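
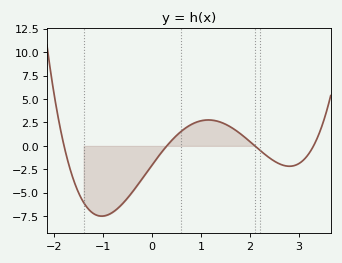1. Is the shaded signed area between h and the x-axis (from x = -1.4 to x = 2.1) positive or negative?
negative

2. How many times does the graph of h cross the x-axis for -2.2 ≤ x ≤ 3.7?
4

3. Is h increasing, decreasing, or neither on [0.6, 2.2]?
neither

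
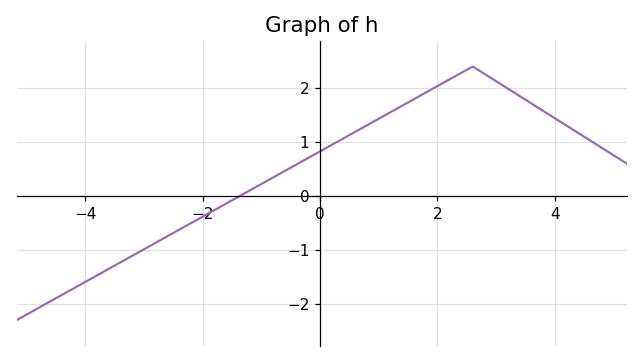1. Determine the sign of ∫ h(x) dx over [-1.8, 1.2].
positive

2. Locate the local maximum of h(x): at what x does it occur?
2.6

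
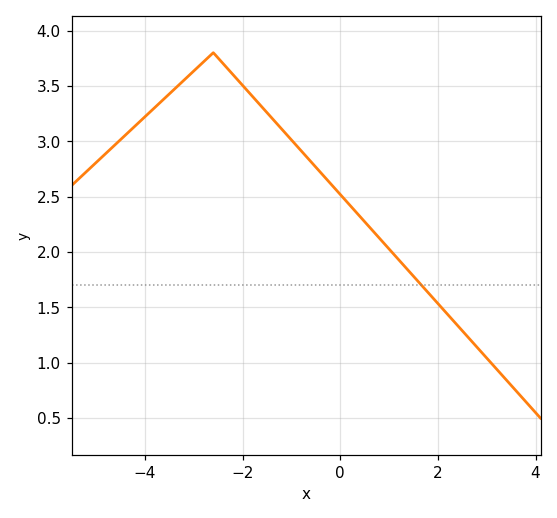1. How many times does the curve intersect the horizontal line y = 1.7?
1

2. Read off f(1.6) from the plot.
1.75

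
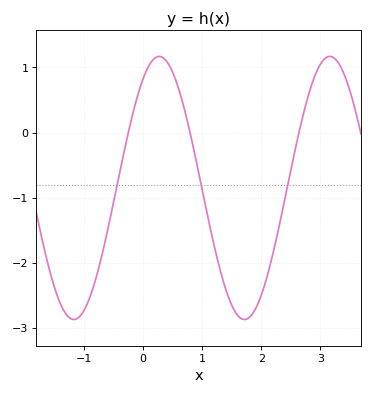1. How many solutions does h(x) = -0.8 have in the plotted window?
3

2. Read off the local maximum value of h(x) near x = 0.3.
1.17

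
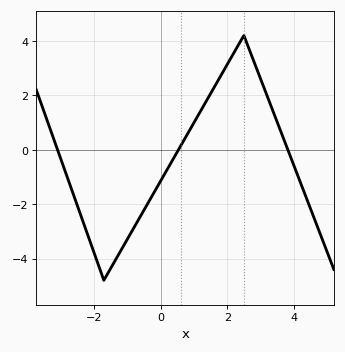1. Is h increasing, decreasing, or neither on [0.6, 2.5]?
increasing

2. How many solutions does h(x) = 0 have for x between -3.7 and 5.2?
3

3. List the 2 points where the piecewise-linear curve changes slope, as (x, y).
(-1.7, -4.8); (2.5, 4.2)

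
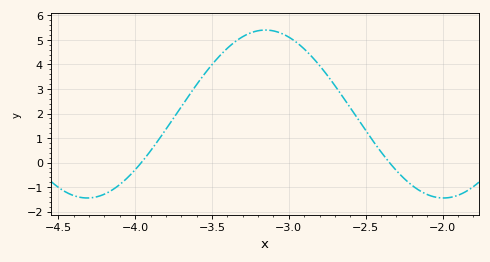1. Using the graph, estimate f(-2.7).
3.1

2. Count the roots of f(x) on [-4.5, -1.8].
2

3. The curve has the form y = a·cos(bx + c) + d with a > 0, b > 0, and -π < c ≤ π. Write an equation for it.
y = 3.42cos(2.7x + 2.3) + 1.98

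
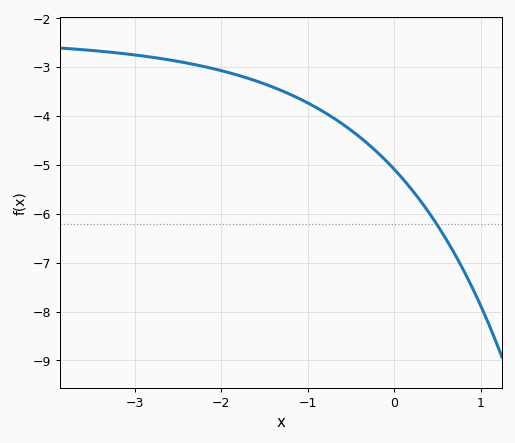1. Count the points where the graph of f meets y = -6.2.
1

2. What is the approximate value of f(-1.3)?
-3.49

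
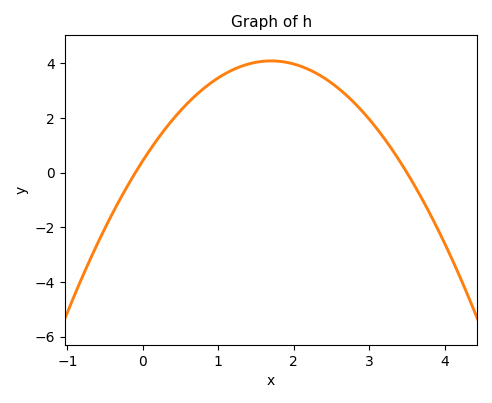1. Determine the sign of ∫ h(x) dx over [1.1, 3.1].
positive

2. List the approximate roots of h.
-0.1, 3.5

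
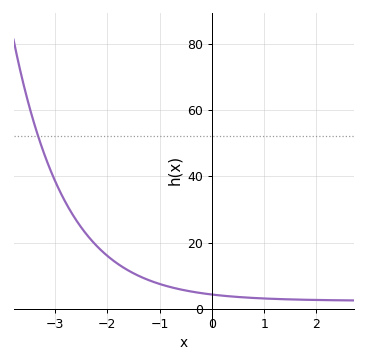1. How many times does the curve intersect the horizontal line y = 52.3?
1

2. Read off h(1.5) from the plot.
2.82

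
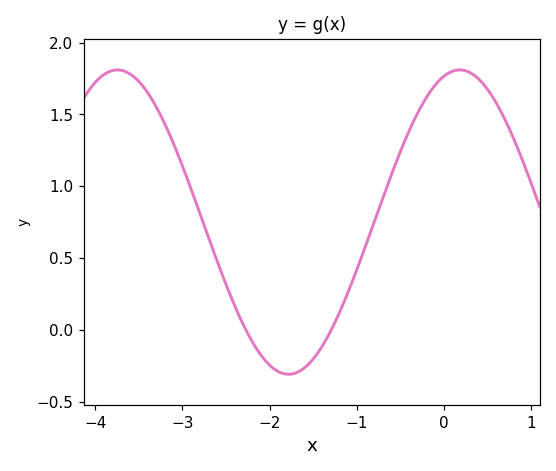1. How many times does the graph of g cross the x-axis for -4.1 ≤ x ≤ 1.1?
2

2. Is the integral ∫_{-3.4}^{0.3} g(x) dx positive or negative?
positive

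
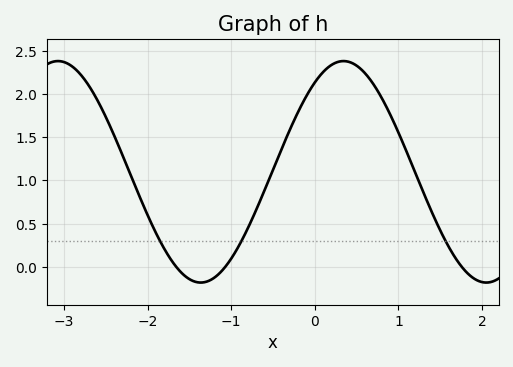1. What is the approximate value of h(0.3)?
2.38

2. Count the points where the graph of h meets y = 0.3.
3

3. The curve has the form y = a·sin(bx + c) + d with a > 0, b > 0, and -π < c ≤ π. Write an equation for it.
y = 1.28sin(1.84x + 0.94) + 1.1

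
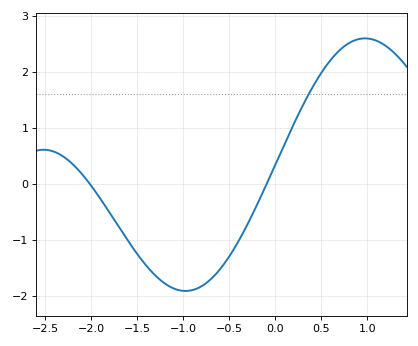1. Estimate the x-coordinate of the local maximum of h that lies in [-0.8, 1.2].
1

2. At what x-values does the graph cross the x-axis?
-2, -0.1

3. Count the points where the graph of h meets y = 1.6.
1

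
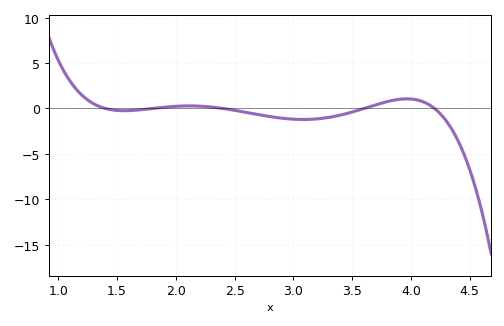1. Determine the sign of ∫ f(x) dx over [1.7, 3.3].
negative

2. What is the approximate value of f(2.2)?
0.254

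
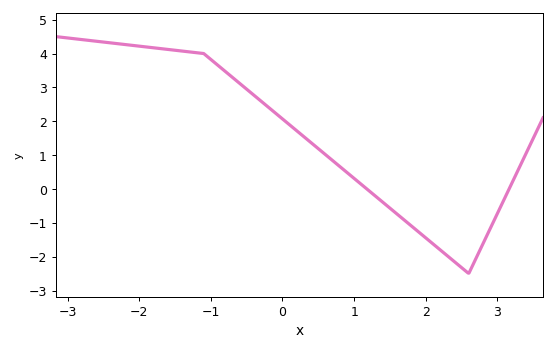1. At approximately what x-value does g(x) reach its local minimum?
2.6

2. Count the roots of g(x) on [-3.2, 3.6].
2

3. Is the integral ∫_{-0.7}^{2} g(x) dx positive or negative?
positive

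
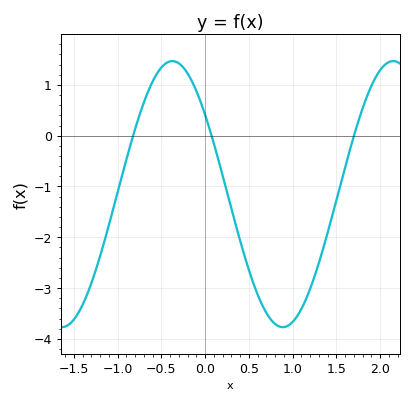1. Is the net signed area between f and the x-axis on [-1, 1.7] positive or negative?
negative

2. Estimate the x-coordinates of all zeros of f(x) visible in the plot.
-0.8, 0.1, 1.7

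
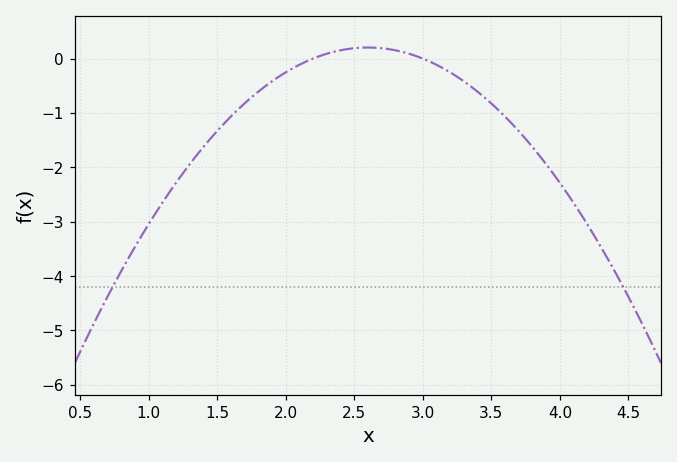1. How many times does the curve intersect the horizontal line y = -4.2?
2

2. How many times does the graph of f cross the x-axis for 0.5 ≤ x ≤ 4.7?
2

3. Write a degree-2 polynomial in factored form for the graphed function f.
y = -1.27(x - 2.2)(x - 3)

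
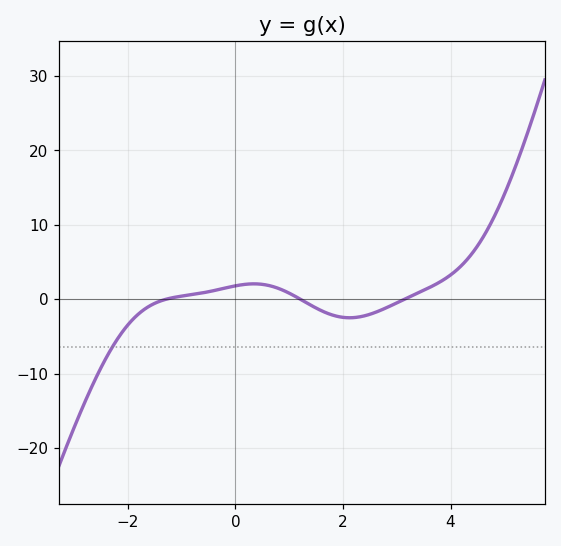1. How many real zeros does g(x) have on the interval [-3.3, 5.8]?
3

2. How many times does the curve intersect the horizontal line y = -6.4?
1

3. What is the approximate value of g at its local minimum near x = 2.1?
-2.49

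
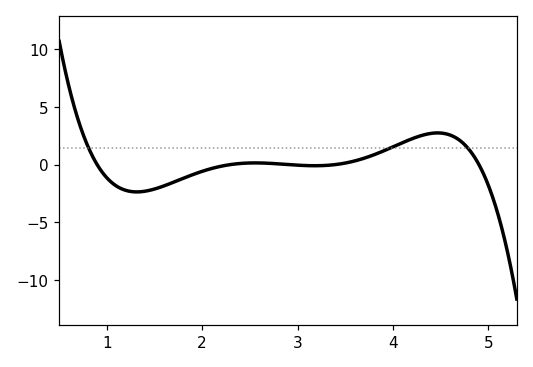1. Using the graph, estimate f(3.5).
0.128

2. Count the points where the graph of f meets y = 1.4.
3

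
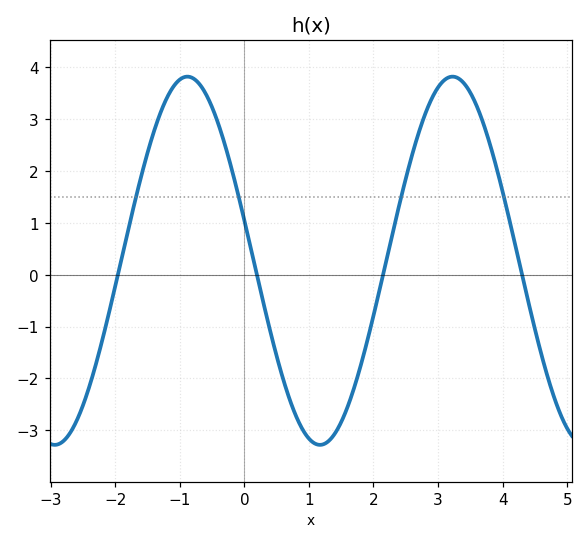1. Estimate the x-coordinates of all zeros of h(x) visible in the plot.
-2, 0.2, 2.2, 4.4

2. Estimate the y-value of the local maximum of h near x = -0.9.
3.8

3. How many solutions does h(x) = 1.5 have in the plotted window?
4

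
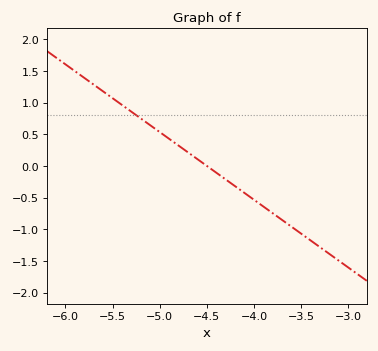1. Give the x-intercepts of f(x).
-4.5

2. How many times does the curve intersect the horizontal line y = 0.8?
1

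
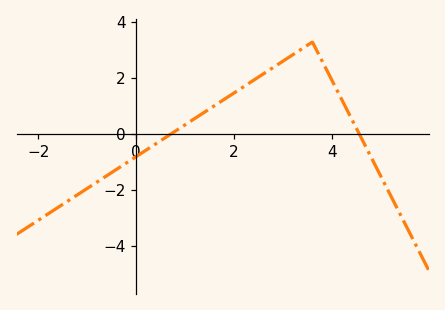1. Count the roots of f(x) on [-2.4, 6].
2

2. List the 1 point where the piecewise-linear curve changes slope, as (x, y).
(3.6, 3.3)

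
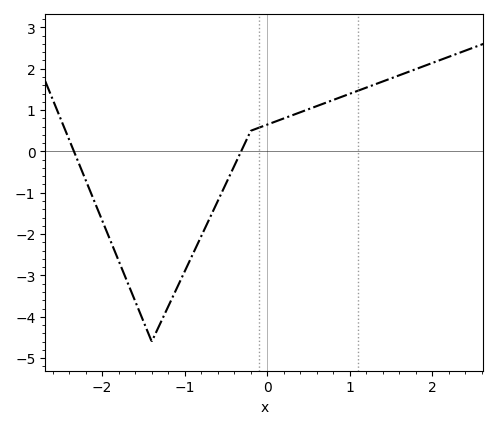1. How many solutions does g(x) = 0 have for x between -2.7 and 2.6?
2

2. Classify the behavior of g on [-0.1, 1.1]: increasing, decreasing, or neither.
increasing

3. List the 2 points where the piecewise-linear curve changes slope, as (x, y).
(-1.4, -4.6); (-0.2, 0.5)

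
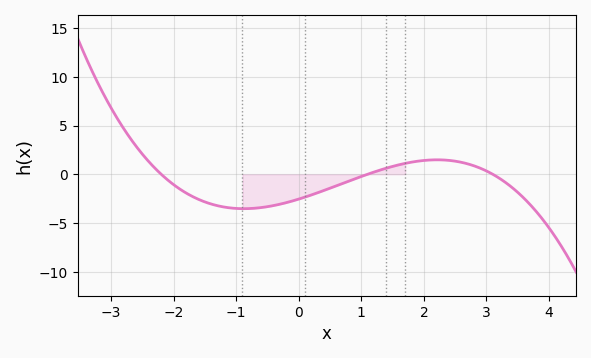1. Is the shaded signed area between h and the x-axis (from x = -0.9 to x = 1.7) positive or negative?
negative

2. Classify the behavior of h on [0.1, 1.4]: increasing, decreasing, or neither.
increasing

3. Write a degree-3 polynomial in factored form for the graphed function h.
y = -0.34(x + 2.2)(x - 1.1)(x - 3.1)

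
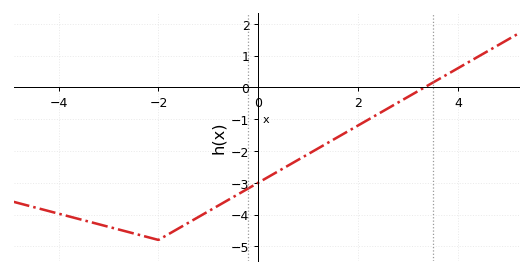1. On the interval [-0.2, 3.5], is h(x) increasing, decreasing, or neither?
increasing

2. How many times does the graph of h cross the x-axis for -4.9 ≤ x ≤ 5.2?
1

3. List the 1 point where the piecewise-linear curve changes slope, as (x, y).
(-2, -4.8)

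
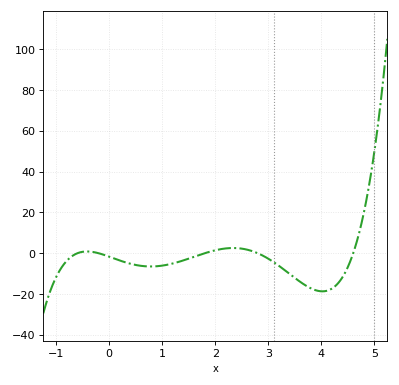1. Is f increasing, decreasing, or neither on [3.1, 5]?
neither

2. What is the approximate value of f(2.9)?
-2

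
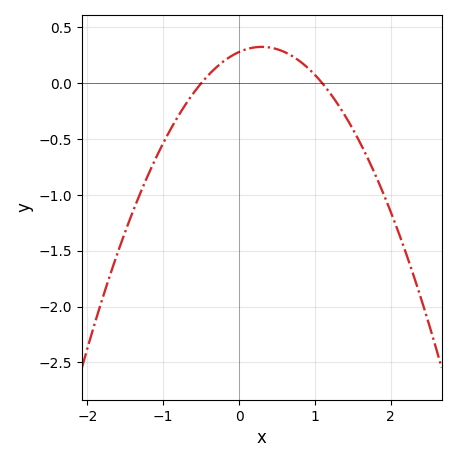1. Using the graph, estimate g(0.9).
0.15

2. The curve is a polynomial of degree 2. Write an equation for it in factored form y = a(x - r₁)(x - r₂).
y = -0.51(x + 0.5)(x - 1.1)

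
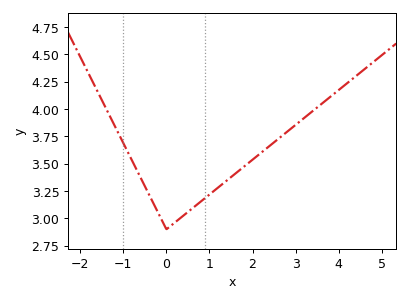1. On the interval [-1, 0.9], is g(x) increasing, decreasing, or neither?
neither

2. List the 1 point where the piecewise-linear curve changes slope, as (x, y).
(0, 2.9)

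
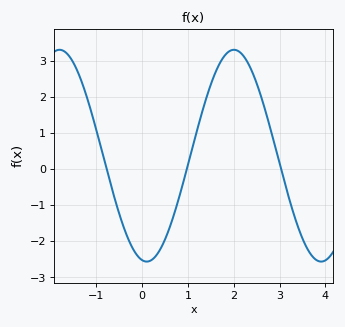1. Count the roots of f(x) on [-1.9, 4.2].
3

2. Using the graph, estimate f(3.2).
-0.781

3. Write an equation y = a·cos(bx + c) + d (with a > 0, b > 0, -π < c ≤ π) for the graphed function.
y = 2.94cos(1.65x + 2.98) + 0.38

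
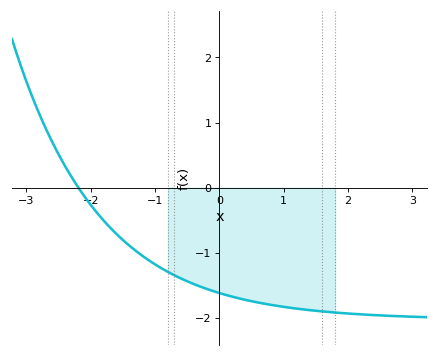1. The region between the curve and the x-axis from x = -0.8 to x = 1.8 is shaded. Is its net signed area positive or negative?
negative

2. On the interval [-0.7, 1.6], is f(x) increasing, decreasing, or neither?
decreasing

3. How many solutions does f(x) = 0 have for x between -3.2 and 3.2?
1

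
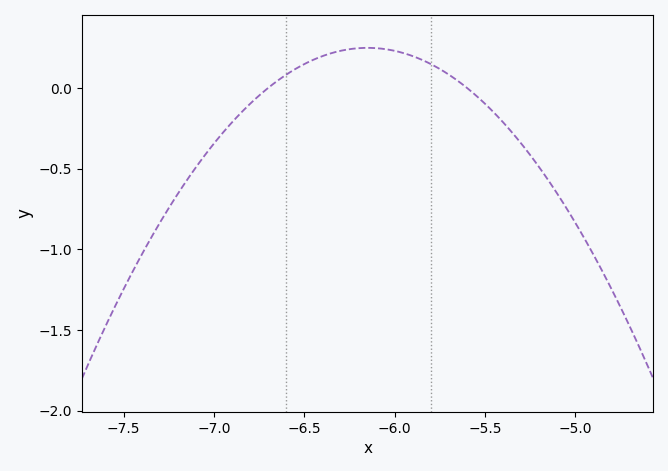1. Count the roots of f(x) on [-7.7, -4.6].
2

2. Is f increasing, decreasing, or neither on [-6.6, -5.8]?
neither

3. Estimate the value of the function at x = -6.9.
-0.2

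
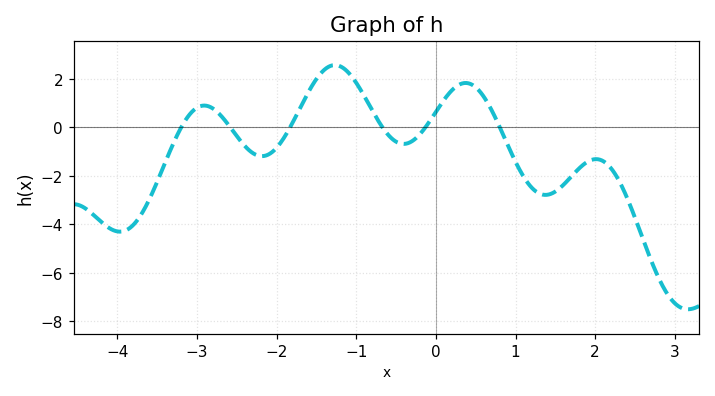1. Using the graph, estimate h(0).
0.6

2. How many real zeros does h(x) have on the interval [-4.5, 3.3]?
6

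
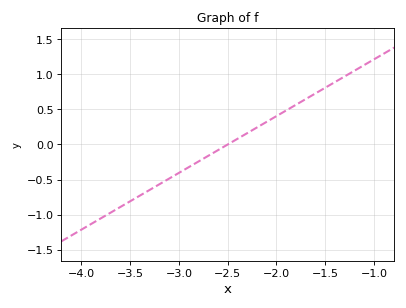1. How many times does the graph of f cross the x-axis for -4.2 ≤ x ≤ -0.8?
1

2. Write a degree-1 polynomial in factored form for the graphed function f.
y = 0.81(x + 2.5)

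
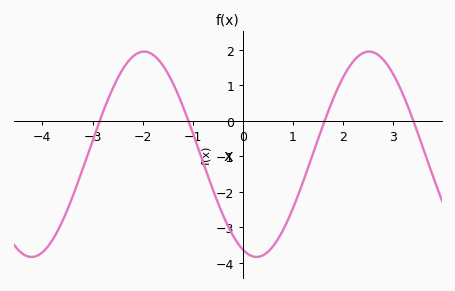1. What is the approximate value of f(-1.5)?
1.34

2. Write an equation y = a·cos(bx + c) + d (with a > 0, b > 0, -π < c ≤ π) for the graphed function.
y = 2.89cos(1.4x + 2.76) - 0.94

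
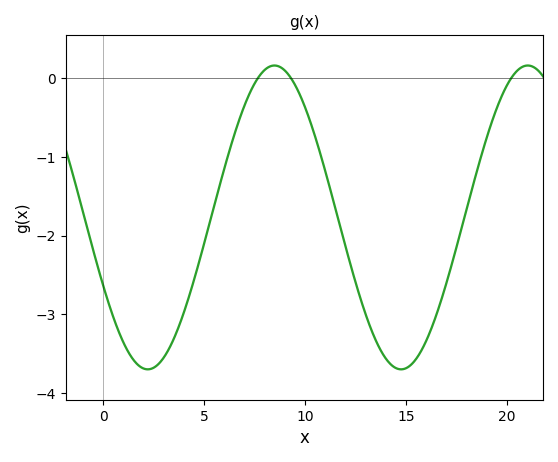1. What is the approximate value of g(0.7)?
-3.18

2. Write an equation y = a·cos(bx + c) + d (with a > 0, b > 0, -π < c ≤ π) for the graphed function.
y = 1.93cos(0.5x + 2.04) - 1.77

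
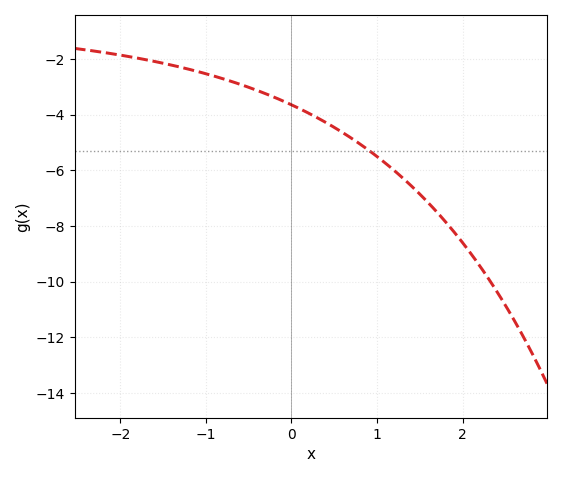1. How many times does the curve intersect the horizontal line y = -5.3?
1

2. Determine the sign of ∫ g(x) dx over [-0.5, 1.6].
negative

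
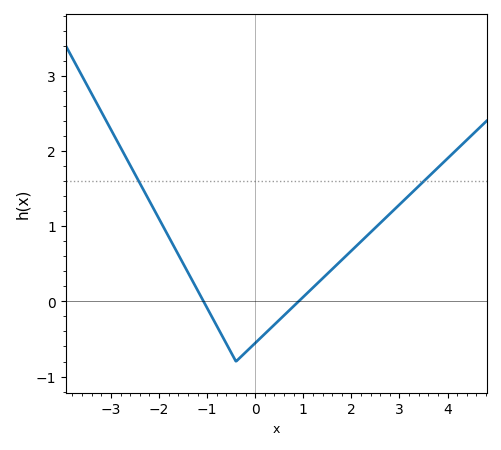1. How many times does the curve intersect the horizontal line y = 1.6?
2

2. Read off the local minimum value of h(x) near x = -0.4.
-0.8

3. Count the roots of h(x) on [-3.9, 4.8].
2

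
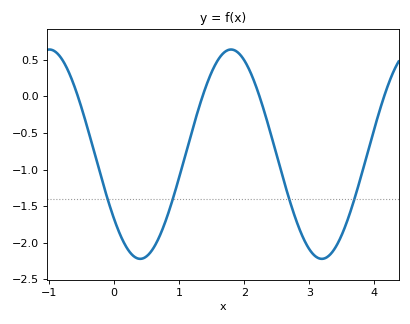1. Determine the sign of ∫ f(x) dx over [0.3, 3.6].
negative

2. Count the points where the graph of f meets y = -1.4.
4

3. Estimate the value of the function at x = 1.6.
0.5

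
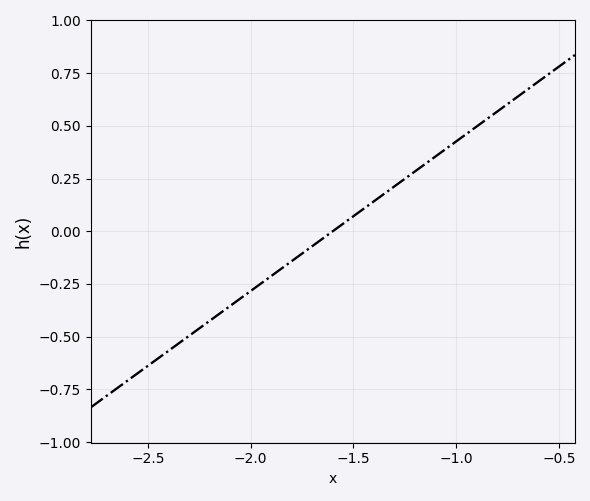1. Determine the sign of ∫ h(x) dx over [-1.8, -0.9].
positive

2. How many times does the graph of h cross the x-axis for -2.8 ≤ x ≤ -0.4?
1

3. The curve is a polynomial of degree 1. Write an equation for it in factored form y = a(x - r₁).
y = 0.71(x + 1.6)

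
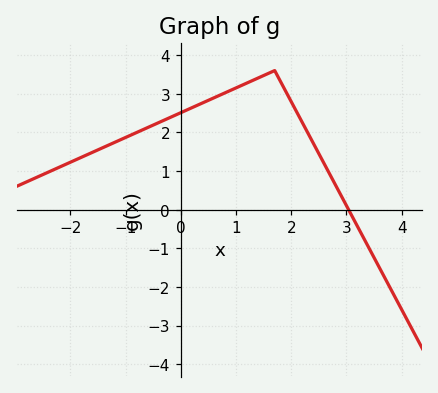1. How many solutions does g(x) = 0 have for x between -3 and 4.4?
1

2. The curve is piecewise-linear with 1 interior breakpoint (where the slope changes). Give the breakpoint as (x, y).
(1.7, 3.6)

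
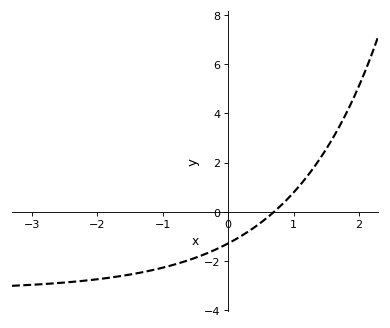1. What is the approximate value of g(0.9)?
0.499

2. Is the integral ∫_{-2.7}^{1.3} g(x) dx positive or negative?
negative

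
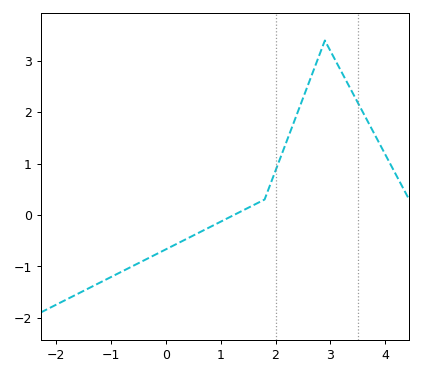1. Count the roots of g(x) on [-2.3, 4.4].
1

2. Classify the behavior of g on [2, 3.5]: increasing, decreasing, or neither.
neither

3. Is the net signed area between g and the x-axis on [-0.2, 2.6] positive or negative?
positive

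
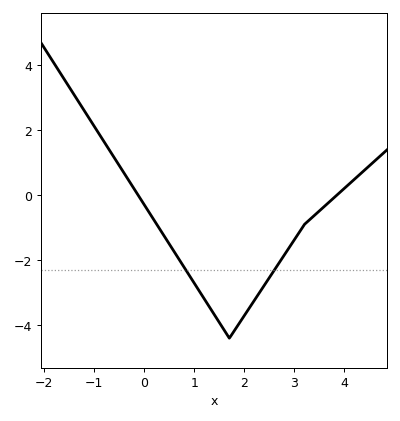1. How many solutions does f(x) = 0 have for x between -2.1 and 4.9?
2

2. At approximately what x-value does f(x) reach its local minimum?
1.7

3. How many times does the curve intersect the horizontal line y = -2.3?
2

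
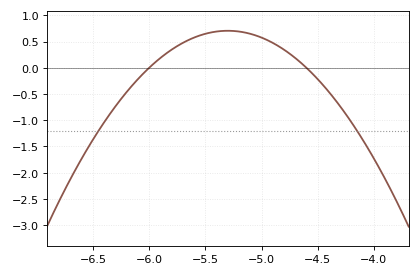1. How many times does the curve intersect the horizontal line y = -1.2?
2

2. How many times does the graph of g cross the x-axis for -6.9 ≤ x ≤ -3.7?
2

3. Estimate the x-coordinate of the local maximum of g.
-5.3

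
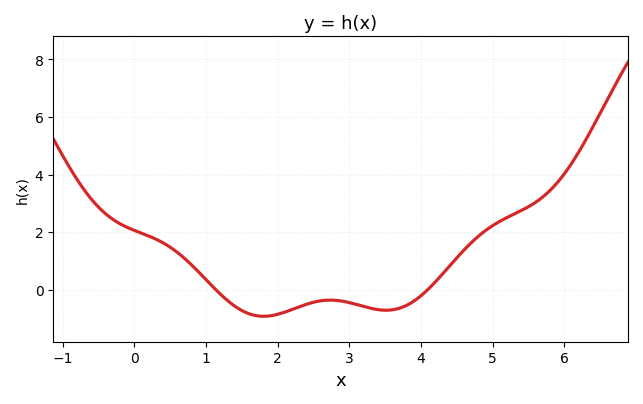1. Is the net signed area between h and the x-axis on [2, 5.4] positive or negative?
positive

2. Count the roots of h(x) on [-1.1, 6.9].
2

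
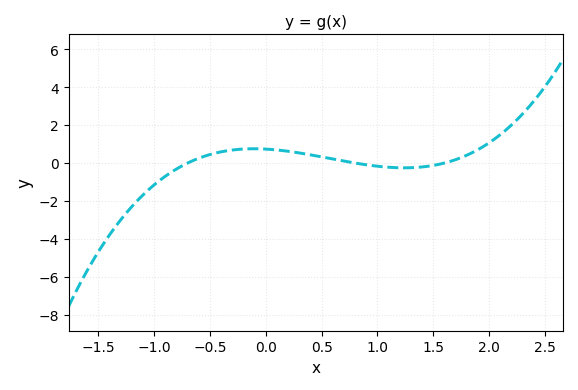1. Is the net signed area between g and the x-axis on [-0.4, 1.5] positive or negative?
positive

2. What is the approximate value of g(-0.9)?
-0.697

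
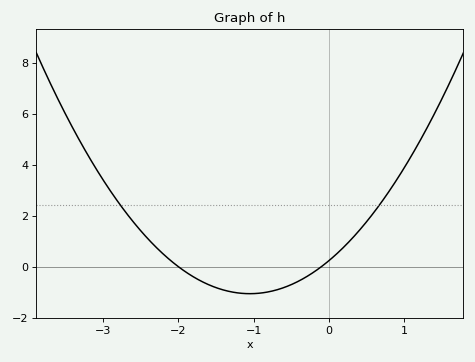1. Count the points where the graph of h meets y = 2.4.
2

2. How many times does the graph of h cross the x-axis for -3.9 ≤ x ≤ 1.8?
2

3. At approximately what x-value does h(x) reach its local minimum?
-1.05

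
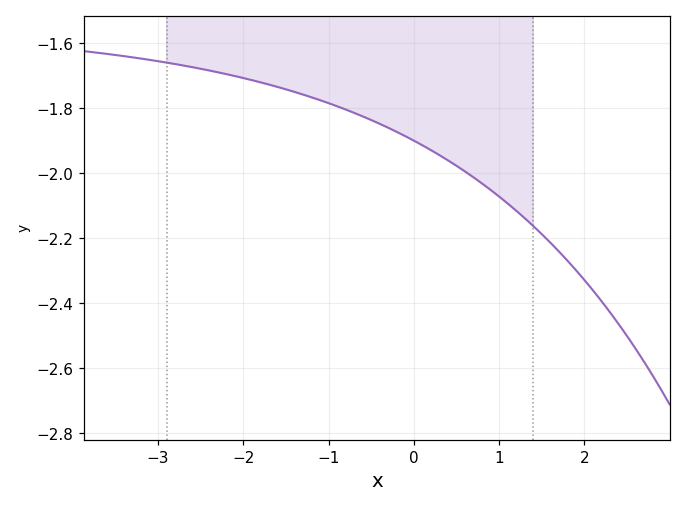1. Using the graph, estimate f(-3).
-1.66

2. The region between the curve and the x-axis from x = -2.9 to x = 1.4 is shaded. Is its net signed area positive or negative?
negative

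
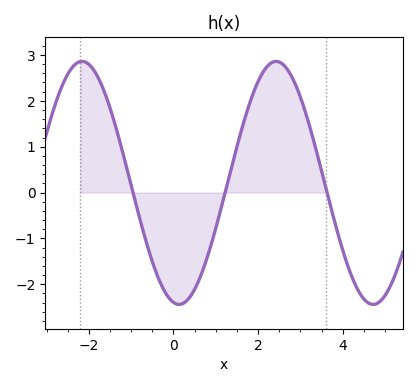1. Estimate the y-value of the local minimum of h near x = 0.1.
-2.44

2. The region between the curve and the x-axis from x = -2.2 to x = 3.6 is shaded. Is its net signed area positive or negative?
positive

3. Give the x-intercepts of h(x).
-0.956, 1.22, 3.63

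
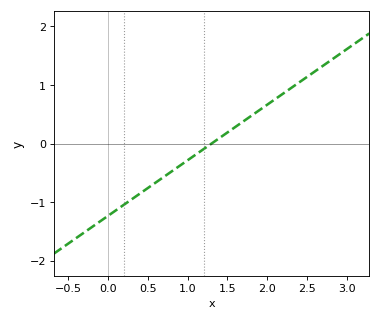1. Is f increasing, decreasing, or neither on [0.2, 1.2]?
increasing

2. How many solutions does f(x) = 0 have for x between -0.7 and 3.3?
1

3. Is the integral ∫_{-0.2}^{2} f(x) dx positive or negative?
negative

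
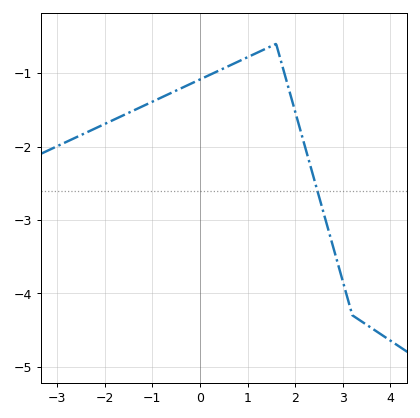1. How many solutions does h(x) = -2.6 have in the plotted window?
1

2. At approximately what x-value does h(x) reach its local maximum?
1.6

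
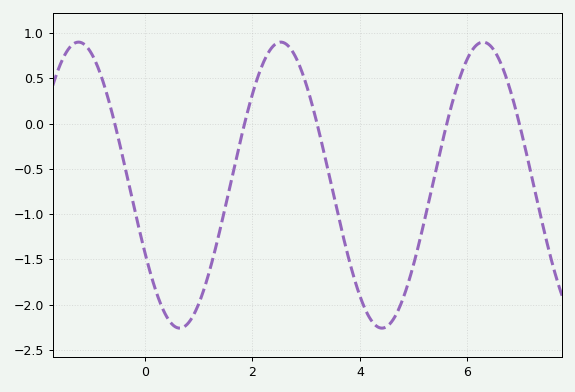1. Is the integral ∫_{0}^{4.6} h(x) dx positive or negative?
negative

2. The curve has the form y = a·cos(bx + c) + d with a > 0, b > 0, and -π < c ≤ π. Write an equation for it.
y = 1.58cos(1.7x + 2.1) - 0.68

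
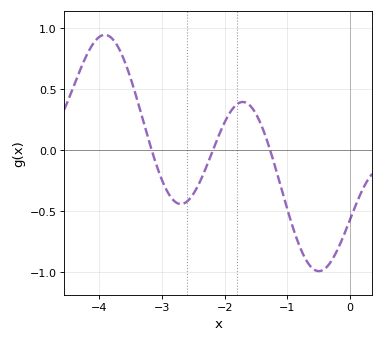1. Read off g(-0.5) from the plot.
-1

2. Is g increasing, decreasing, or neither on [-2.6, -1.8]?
increasing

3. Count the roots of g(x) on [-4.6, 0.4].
3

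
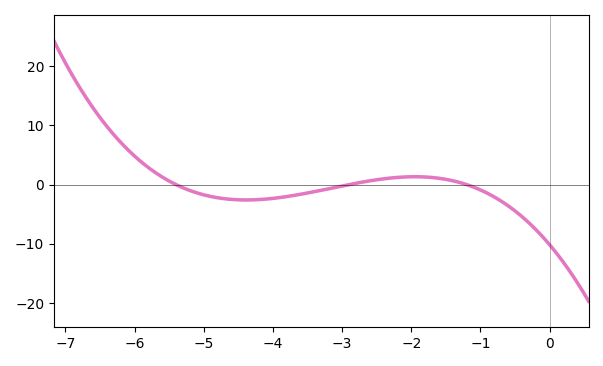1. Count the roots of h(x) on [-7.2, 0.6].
3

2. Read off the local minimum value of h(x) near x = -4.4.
-2.59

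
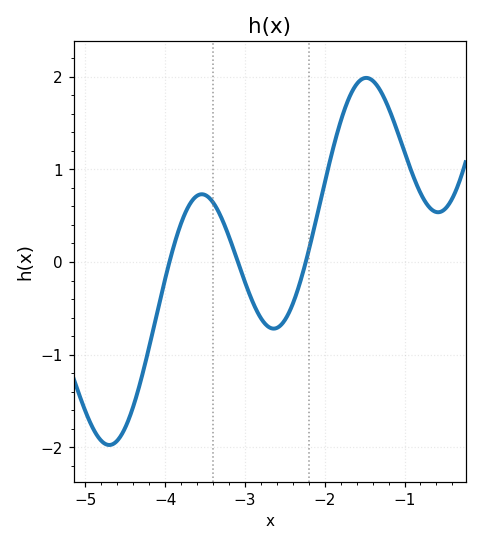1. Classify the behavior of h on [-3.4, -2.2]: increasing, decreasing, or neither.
neither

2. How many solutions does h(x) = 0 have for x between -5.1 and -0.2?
3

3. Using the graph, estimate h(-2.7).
-0.703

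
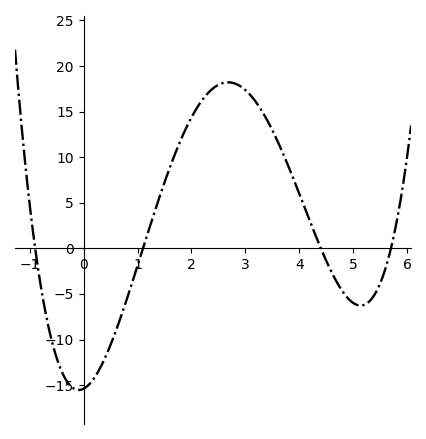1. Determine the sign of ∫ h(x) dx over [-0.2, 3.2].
positive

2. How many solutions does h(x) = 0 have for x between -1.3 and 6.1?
4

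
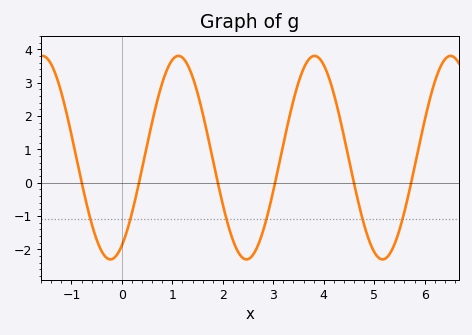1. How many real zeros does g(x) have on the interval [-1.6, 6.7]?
6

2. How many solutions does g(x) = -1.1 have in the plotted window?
6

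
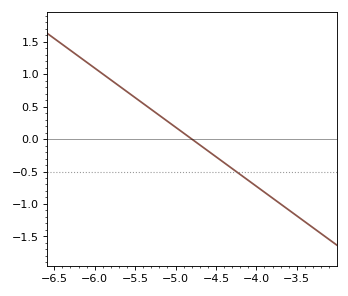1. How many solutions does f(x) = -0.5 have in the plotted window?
1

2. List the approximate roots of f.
-4.8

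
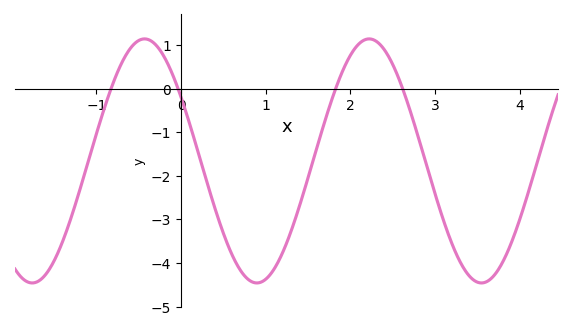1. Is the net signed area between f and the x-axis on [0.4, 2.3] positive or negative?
negative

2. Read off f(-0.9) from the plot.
-0.4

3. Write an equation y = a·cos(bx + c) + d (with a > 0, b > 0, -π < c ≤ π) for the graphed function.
y = 2.8cos(2.4x + 1) - 1.66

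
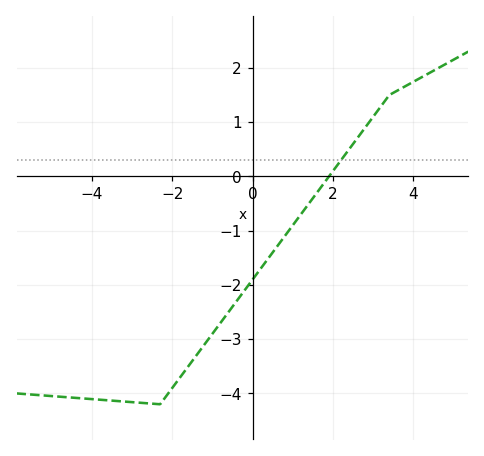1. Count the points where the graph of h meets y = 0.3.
1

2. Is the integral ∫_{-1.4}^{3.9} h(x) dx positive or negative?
negative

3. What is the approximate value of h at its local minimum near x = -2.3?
-4.2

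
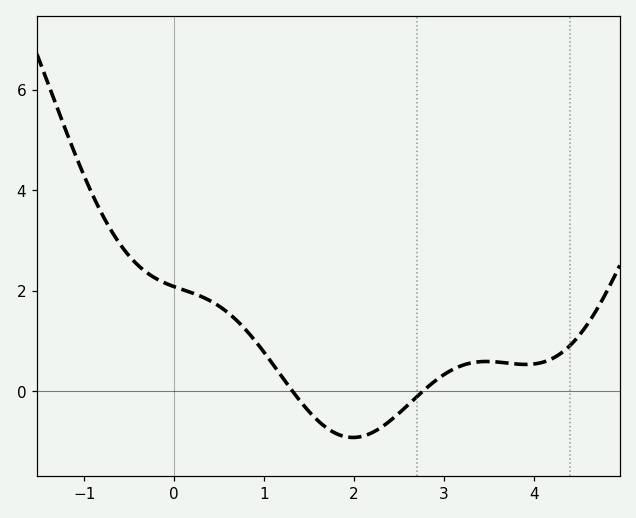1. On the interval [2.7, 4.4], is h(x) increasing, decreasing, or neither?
neither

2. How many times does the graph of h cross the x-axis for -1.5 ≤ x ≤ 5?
2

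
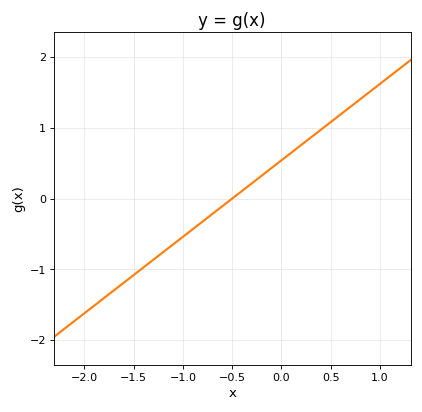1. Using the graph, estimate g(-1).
-0.54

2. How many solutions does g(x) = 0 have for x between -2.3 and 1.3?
1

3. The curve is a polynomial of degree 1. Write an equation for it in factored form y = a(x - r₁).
y = 1.08(x + 0.5)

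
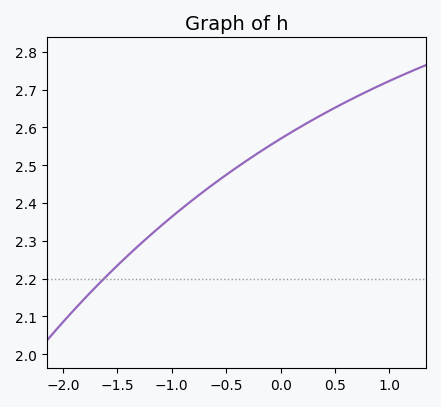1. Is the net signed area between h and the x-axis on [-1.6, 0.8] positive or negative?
positive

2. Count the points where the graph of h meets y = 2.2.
1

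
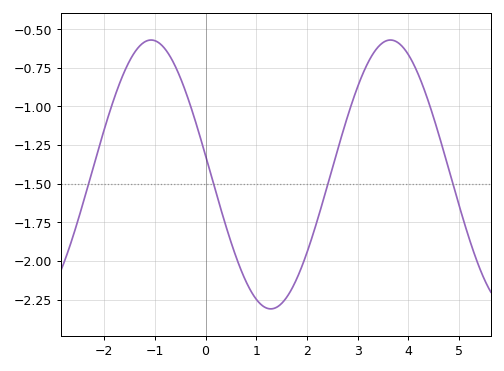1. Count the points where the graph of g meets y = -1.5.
4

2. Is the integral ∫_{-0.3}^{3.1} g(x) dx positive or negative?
negative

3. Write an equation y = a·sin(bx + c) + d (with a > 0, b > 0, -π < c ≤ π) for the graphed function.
y = 0.87sin(1.3x + 3) - 1.44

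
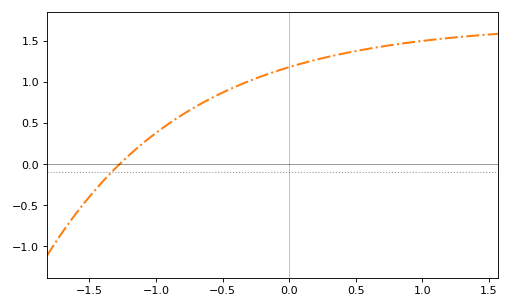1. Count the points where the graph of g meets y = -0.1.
1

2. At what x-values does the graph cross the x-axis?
-1.27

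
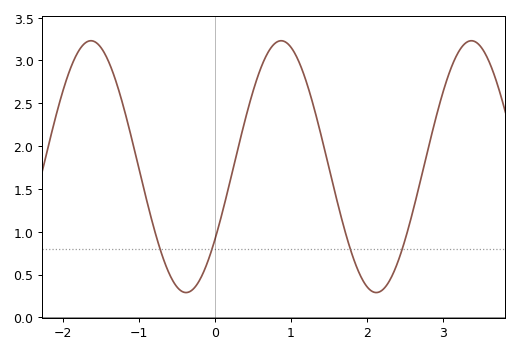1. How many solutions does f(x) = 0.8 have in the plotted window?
4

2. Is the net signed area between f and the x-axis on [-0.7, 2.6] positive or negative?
positive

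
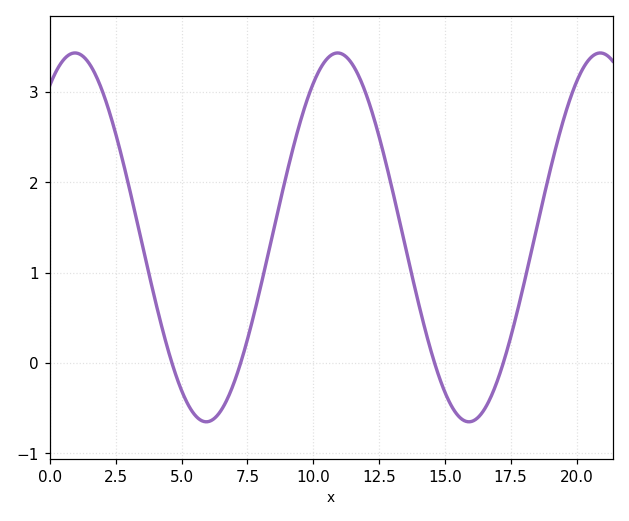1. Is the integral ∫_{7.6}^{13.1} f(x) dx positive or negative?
positive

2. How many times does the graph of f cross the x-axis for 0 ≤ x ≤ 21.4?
4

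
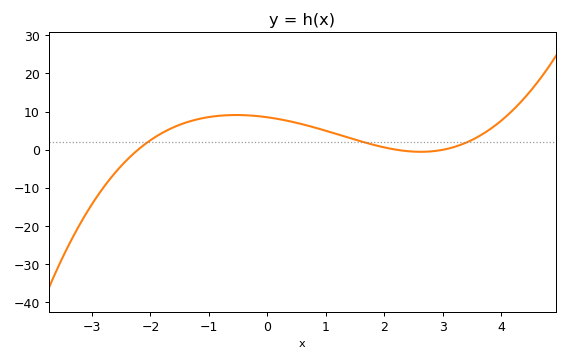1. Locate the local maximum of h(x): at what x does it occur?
-0.534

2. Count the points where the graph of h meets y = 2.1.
3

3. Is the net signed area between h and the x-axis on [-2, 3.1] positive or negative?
positive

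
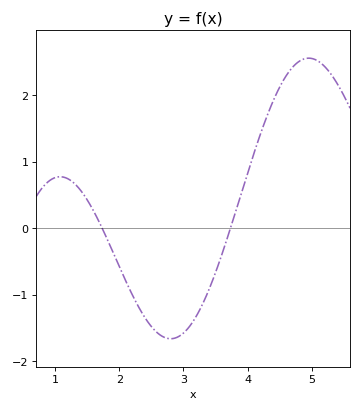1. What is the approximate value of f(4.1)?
1.13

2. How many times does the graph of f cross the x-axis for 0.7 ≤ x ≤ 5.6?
2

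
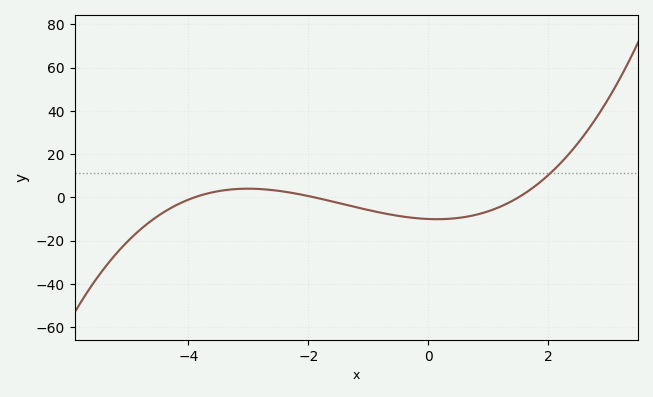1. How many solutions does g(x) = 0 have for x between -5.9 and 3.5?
3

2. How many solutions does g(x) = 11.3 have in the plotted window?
1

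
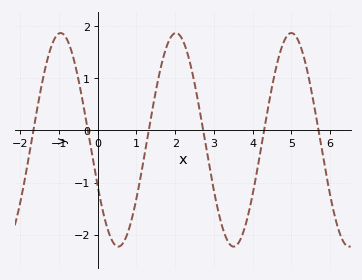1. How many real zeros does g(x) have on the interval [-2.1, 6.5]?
6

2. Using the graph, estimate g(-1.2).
1.6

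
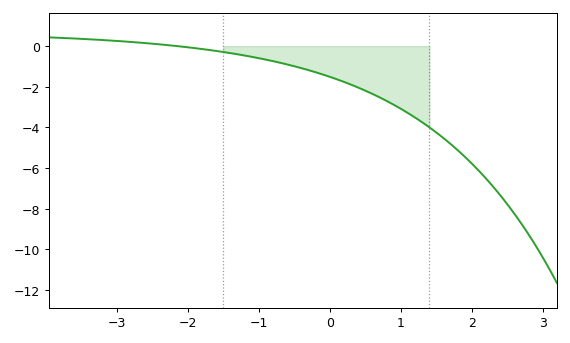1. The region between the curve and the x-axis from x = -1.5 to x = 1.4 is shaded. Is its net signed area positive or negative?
negative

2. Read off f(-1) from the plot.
-0.6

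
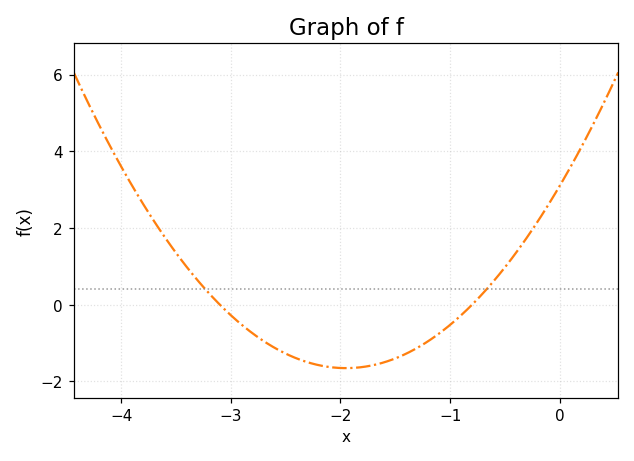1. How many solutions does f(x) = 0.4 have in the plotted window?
2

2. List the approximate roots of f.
-3.1, -0.8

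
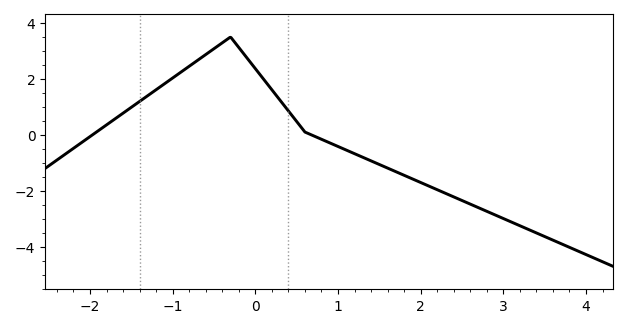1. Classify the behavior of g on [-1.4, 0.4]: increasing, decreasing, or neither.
neither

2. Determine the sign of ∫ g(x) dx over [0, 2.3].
negative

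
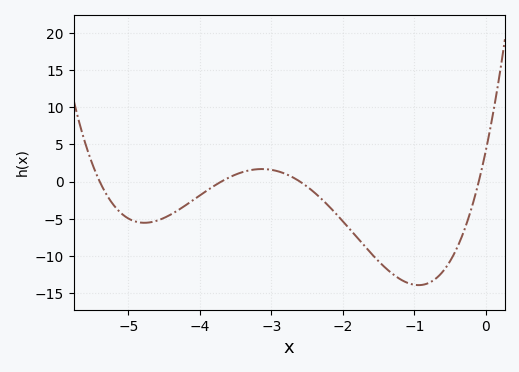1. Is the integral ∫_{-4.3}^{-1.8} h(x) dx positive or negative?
negative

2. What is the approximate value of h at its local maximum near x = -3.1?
1.68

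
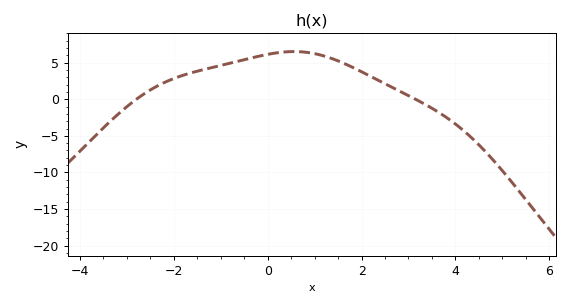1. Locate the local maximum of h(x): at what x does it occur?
0.6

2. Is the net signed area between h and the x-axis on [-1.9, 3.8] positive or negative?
positive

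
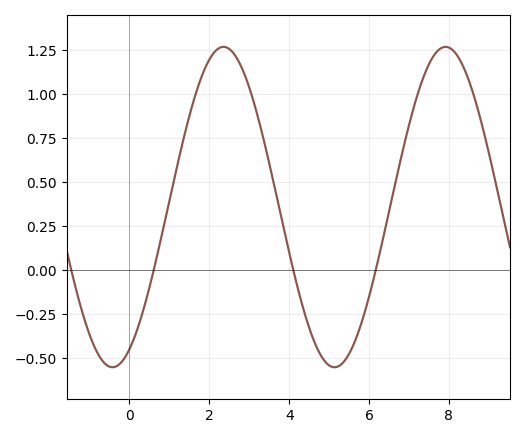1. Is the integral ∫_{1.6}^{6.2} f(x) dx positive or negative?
positive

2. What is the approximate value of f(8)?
1.27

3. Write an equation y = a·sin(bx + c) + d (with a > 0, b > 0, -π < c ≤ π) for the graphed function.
y = 0.91sin(1.13x - 1.09) + 0.36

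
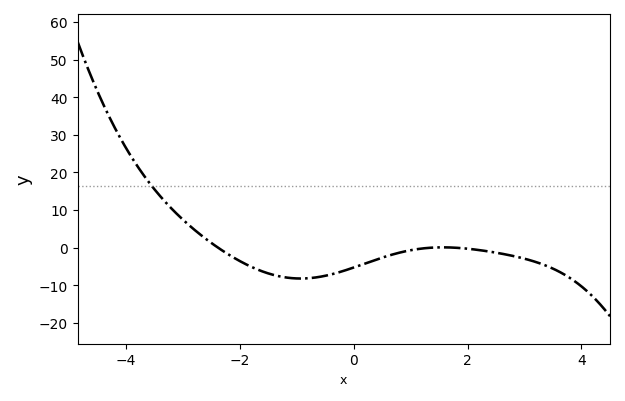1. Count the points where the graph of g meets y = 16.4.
1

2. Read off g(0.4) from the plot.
-3.17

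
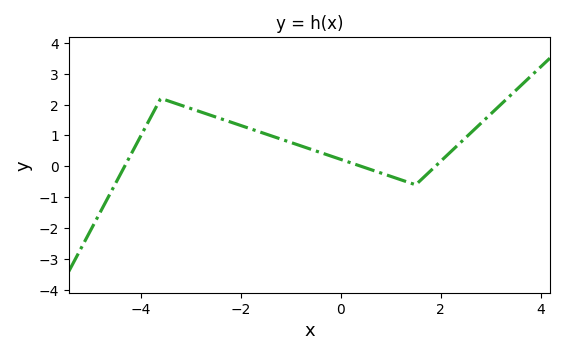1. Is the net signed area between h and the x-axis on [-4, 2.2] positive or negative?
positive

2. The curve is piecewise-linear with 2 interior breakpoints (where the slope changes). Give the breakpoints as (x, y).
(-3.6, 2.2); (1.5, -0.6)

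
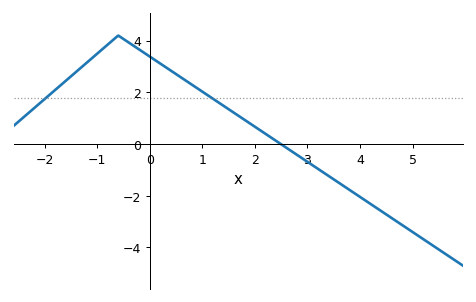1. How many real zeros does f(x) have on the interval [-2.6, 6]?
1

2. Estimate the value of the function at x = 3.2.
-0.96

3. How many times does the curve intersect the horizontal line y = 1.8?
2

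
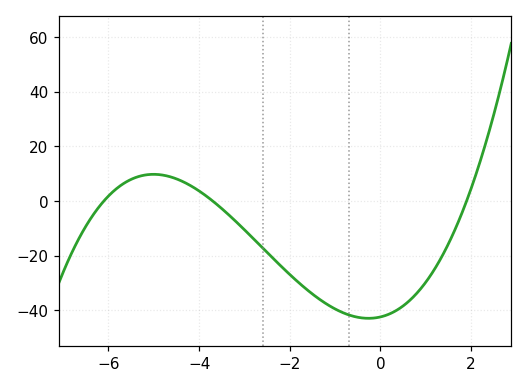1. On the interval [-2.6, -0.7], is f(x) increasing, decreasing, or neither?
decreasing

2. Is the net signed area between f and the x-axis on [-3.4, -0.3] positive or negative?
negative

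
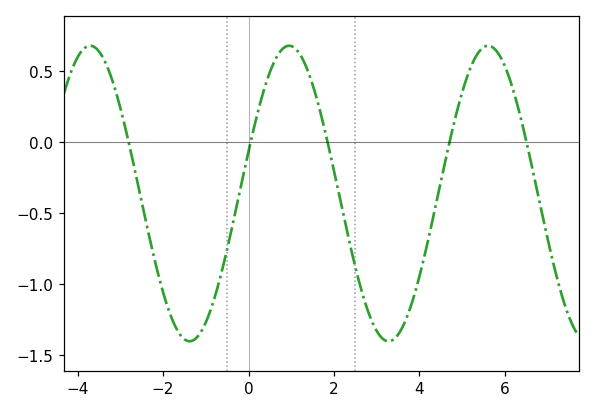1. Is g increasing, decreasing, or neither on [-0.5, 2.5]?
neither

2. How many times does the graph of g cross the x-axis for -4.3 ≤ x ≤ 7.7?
5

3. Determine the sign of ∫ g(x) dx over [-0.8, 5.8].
negative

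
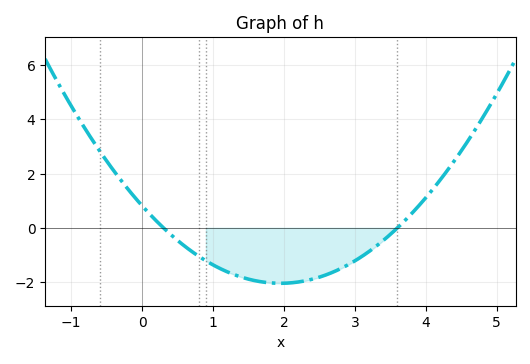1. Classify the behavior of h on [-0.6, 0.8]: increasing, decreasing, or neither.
decreasing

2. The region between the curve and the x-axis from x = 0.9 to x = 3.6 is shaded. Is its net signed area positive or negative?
negative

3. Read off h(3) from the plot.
-1.2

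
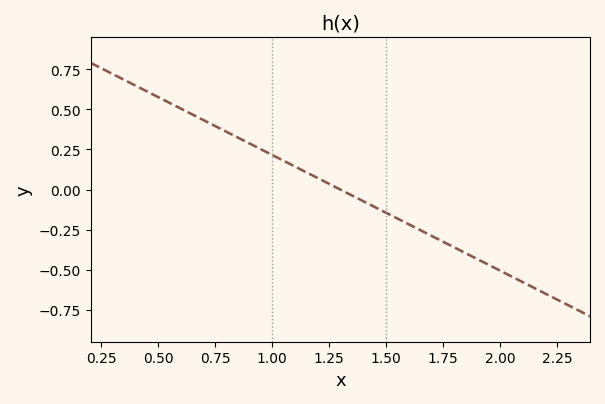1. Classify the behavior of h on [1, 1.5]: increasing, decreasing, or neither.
decreasing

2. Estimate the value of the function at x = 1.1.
0.14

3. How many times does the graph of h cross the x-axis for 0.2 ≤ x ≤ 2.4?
1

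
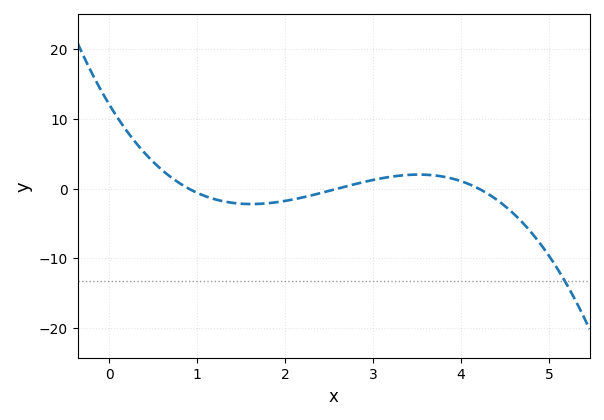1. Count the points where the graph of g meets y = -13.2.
1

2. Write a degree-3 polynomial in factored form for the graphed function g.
y = -1.22(x - 0.9)(x - 2.6)(x - 4.2)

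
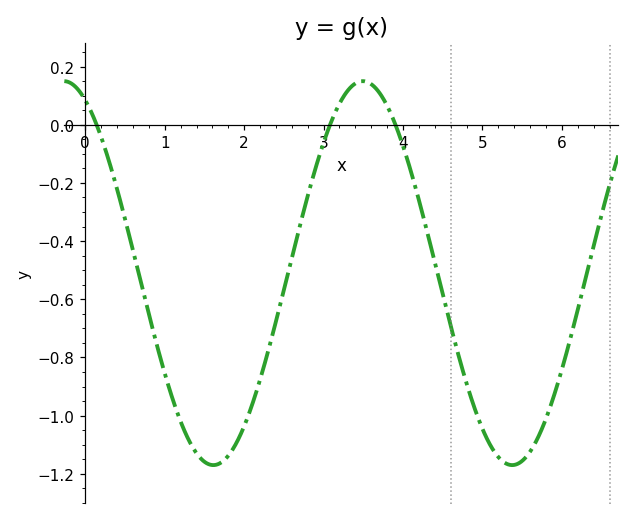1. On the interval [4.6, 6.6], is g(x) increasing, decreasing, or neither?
neither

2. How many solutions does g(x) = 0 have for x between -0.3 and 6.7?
3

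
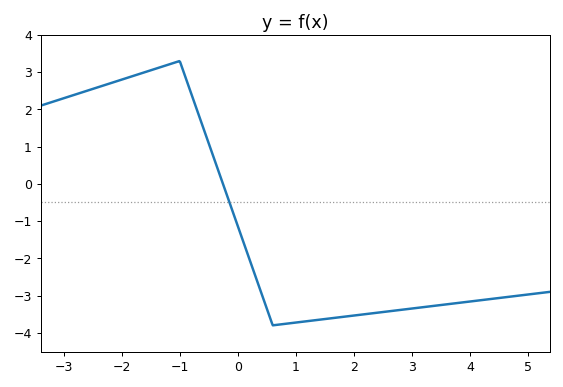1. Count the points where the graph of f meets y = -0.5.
1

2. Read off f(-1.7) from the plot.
2.95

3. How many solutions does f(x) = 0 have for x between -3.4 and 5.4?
1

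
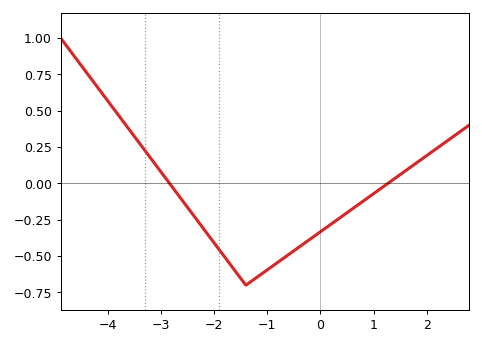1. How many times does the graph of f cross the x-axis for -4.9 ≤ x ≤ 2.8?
2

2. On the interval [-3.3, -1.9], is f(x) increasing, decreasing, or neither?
decreasing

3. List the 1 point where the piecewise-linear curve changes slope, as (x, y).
(-1.4, -0.7)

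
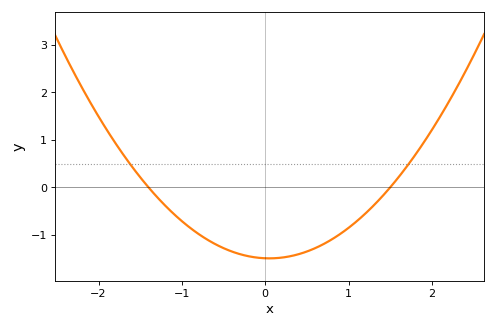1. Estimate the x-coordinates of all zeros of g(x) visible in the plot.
-1.4, 1.5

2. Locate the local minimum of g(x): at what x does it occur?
0.05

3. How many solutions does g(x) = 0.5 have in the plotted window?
2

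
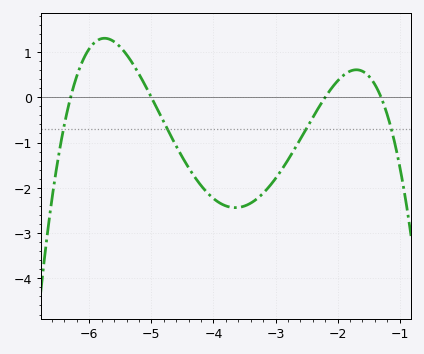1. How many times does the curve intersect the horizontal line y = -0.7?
4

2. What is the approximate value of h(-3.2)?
-2.12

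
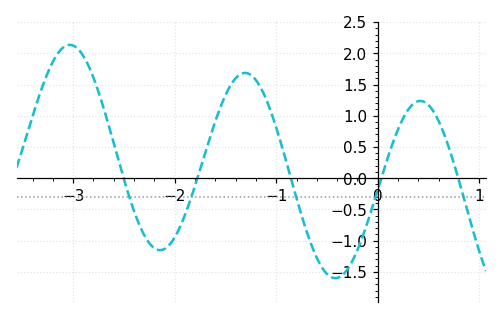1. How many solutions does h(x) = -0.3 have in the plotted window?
5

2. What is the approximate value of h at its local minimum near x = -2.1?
-1.15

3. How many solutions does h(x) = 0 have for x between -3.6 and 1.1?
5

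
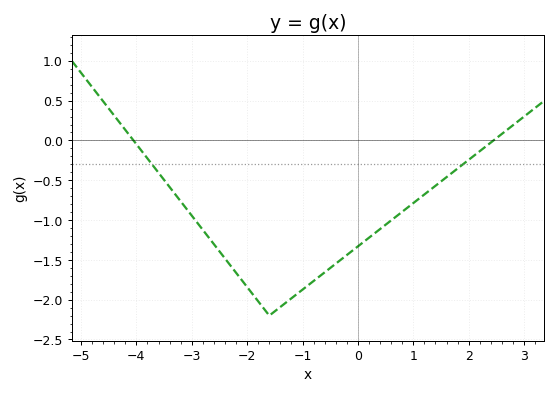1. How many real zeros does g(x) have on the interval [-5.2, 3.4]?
2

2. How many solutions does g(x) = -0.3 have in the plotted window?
2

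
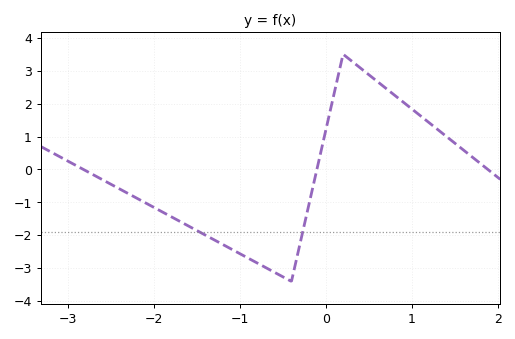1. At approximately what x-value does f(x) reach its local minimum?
-0.401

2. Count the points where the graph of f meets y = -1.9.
2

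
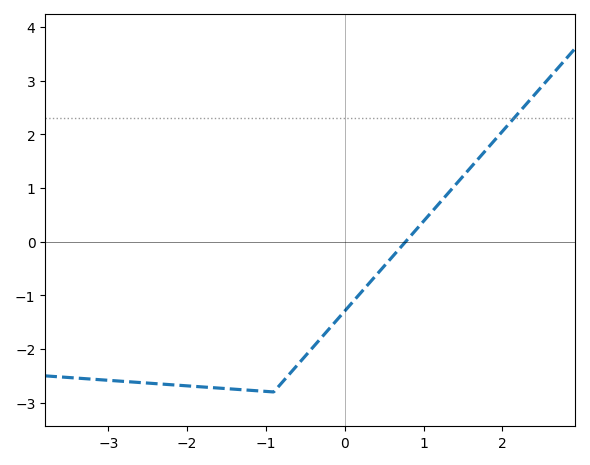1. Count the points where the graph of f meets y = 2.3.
1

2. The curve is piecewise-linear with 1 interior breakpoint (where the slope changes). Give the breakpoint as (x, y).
(-0.9, -2.8)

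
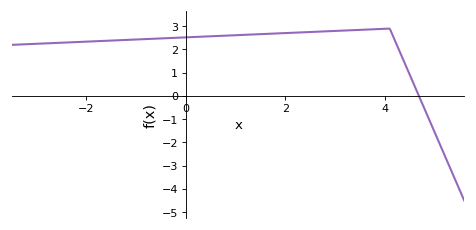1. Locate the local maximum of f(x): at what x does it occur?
4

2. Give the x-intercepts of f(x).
4.6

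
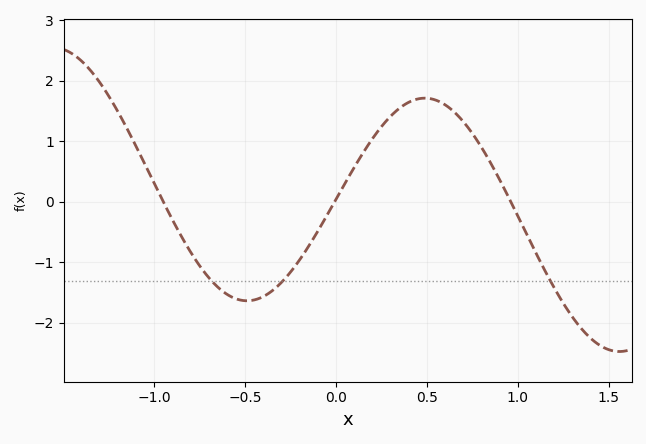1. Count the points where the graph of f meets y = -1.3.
3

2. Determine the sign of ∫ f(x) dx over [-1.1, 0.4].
negative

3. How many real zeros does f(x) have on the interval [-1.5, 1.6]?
3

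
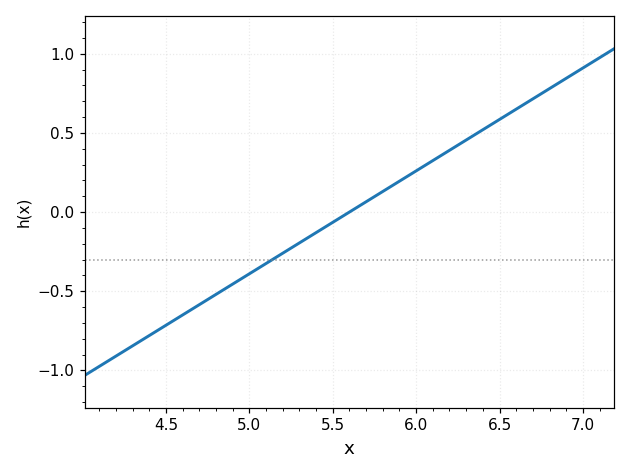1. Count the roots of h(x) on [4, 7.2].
1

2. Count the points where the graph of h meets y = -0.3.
1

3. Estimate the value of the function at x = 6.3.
0.45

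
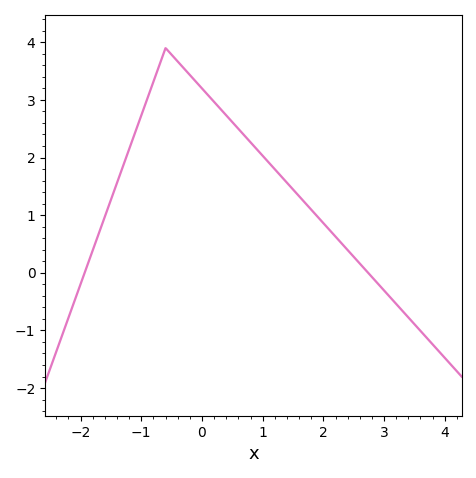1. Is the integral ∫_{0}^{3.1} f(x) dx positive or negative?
positive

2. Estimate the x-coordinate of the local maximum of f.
-0.6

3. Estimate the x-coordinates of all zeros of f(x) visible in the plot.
-1.93, 2.74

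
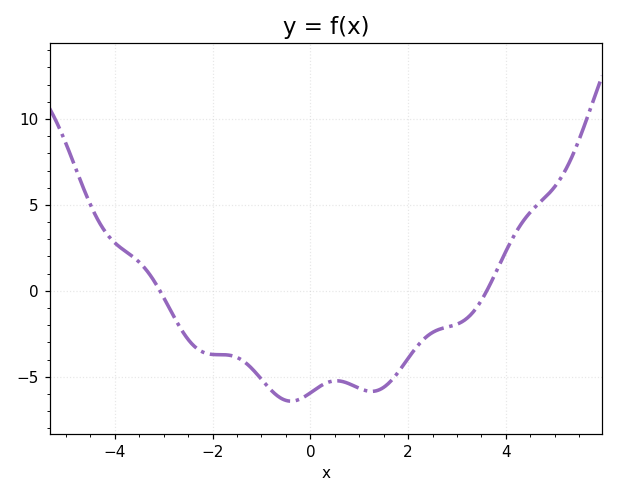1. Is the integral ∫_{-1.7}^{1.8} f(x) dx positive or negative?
negative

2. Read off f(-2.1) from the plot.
-3.5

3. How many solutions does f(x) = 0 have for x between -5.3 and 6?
2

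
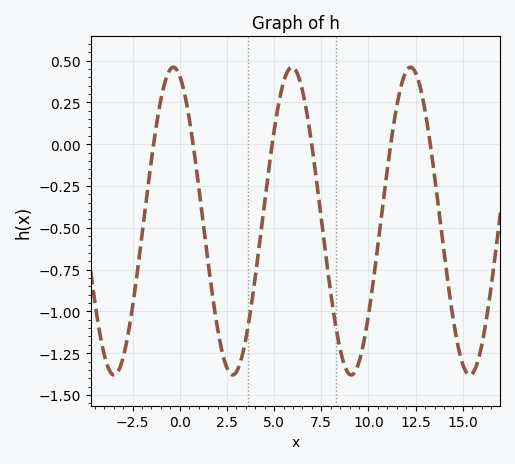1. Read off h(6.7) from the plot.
0.2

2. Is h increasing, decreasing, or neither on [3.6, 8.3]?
neither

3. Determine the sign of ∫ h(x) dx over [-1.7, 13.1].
negative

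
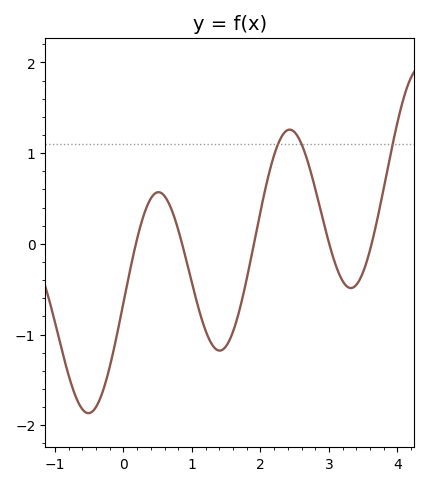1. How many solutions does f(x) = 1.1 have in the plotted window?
3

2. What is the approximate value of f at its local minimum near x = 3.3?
-0.487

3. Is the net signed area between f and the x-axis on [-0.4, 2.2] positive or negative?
negative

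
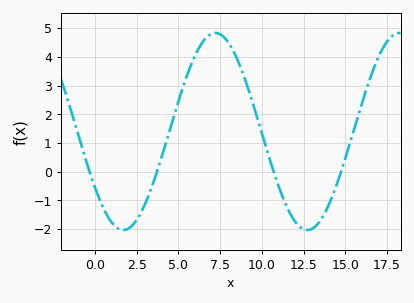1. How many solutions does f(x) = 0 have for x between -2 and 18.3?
4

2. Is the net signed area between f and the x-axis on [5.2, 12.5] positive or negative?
positive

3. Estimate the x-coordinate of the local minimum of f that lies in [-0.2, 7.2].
1.71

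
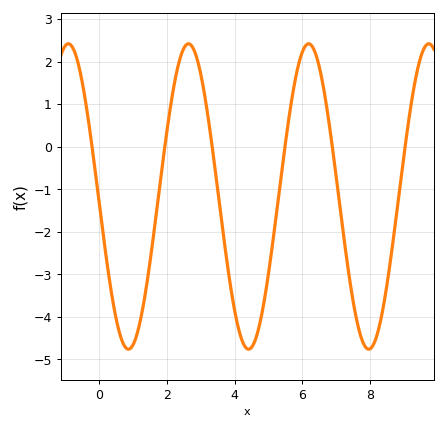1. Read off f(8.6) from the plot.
-2.7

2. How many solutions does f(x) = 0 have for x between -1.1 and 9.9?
6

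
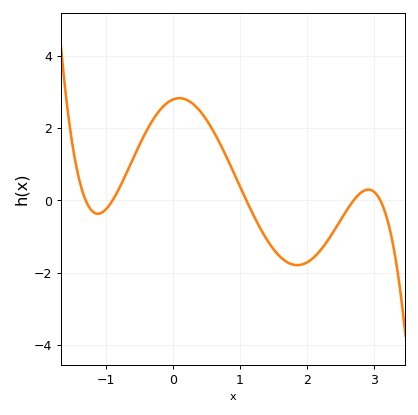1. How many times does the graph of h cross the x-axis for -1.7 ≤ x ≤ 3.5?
5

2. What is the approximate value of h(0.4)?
2.4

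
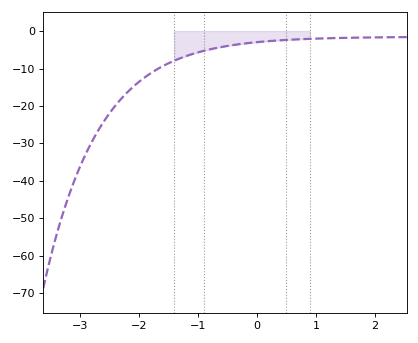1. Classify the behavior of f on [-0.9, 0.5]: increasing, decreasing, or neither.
increasing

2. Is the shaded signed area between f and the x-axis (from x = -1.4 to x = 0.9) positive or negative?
negative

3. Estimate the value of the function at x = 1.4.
-1.85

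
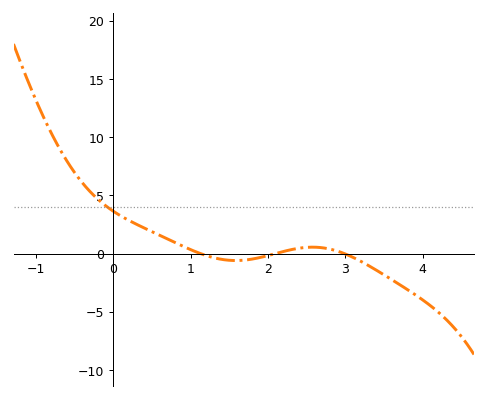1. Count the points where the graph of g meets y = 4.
1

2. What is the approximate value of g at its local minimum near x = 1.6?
-0.589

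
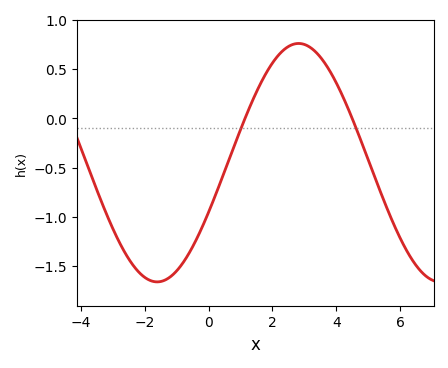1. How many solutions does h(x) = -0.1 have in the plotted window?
2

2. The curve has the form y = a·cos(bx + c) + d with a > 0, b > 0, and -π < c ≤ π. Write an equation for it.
y = 1.21cos(0.71x - 2) - 0.45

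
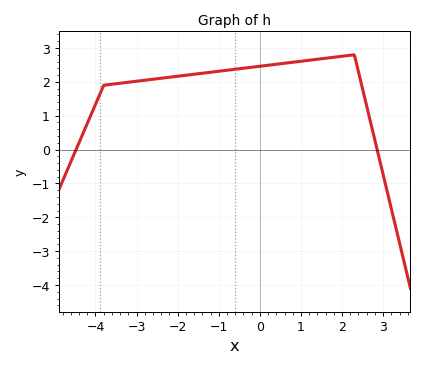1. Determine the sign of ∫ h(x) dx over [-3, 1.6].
positive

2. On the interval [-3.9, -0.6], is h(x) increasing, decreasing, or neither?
increasing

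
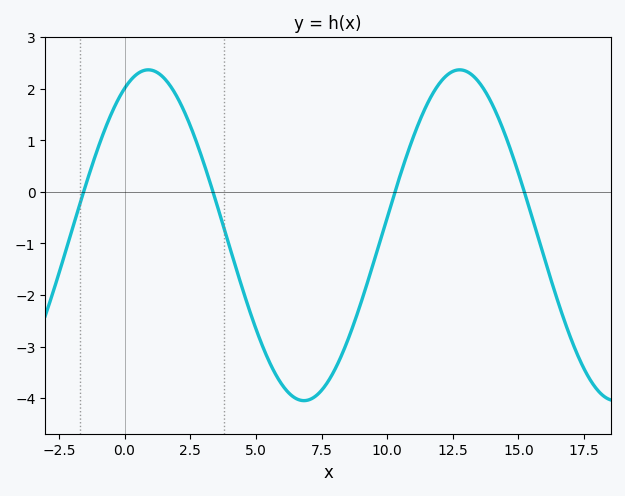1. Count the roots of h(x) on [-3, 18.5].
4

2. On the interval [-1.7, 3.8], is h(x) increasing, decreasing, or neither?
neither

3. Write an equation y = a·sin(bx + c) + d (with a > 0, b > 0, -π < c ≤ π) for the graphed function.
y = 3.21sin(0.53x + 1.09) - 0.84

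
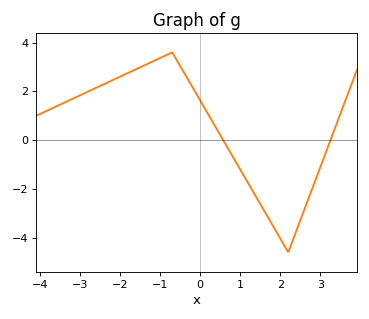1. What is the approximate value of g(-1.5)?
2.99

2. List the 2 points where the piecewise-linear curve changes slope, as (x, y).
(-0.7, 3.6); (2.2, -4.6)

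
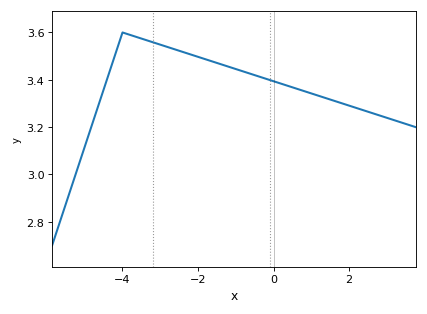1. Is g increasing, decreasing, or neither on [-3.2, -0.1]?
decreasing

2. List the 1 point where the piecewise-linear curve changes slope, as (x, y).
(-4, 3.6)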